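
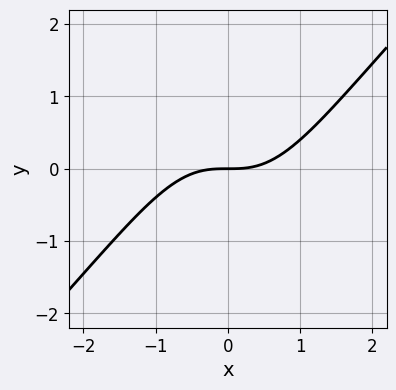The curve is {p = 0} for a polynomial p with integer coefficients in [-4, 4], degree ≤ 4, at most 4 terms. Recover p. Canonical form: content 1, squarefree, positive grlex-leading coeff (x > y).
2*x^3 - 2*x^2*y - 3*y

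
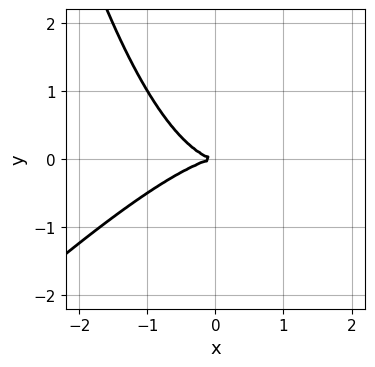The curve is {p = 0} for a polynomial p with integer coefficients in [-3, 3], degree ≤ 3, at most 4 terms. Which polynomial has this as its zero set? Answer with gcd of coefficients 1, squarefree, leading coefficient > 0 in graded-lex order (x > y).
(a) The degree is 3 — a generic line meets the curve in up to 3 points.
(b) From the visible intercepts: it crosses the y-axis at the gridline y = 0; it crosses the x-axis at the gridline x = 0.
(c) Matching integer coefficients to the picture gives p.

x^3 - x^2*y + 2*y^2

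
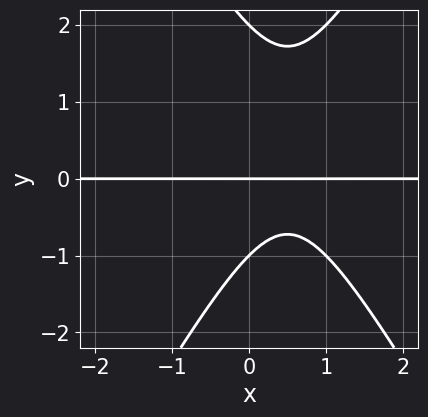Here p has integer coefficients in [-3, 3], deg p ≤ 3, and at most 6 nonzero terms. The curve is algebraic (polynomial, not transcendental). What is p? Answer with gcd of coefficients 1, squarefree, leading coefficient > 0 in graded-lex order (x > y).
3*x^2*y - y^3 - 3*x*y + y^2 + 2*y

(a) The degree is 3 — the shape is more complex than any degree-2 curve.
(b) Reading off the gridlines: among the integer gridlines, it crosses the y-axis at y ∈ {-1, 0, 2}; every point of the x-axis in the box is on the curve.
(c) Putting this together gives p.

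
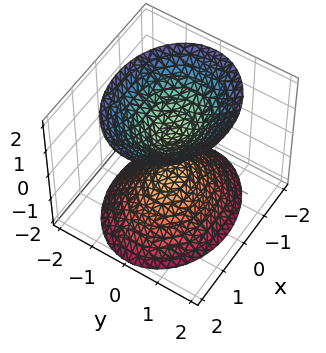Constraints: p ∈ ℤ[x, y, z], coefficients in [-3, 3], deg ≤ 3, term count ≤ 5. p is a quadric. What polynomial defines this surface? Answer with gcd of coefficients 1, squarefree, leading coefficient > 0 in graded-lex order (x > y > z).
2*x^2 + 3*y^2 - 2*z^2 + 1

First, the picture has 2 separate pieces.
Next, deg p = 2.
Next, symmetries: mirror symmetry y ↦ −y ⇒ only even powers of y; it's symmetric under x → −x, forcing even powers of x; it's symmetric under z → −z, forcing even powers of z.
Then, reading off the gridlines: the surface avoids every integer x-axis point in the box; the surface avoids every integer y-axis point in the box.
Finally, matching integer coefficients to the picture gives p.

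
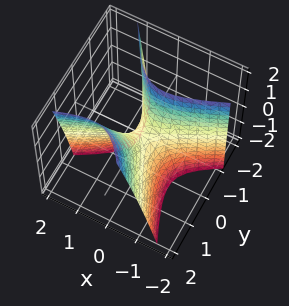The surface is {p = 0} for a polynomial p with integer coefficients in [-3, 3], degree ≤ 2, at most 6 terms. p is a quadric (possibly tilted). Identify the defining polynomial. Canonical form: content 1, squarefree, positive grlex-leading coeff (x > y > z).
2*x^2 - 3*x*y - 2*y^2 + y*z + z

1. The degree is 2 — a generic line meets the surface in up to 2 points.
2. Against the integer gridlines: one x-axis crossing is at x = 0; it crosses the y-axis at the gridline y = 0.
3. Solving for integer coefficients yields p as stated.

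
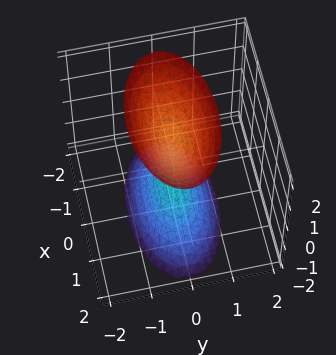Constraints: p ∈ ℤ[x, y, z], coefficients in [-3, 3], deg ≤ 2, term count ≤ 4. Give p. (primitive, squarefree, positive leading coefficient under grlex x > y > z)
I count 2 distinct pieces.
deg p = 2.
Symmetries: it's symmetric under y → −y, forcing even powers of y; mirror symmetry x ↦ −x ⇒ only even powers of x; it's symmetric under z → −z, forcing even powers of z.
Observable constraints: the surface avoids every integer x-axis point in the box; the z-axis gridline crossings are at z ∈ {-1, 1}; no y-intercept at any integer in the box.
These observations pin down the coefficients.

x^2 + 3*y^2 - z^2 + 1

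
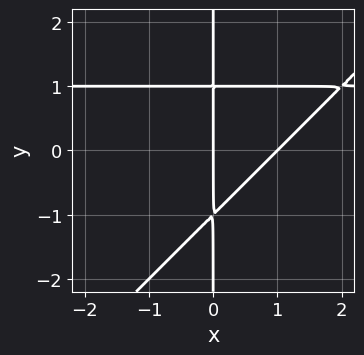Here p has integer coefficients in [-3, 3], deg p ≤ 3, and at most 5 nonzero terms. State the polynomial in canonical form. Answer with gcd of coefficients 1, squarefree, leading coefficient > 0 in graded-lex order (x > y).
x^2*y - x*y^2 - x^2 + x

1. Degree: a generic line meets the curve in up to 3 points, so deg p = 3.
2. Against the integer gridlines: the visible y-axis segment lies entirely on the curve; the x-axis gridline crossings are at x ∈ {0, 1}.
3. Together with the visible shape, these determine p as stated.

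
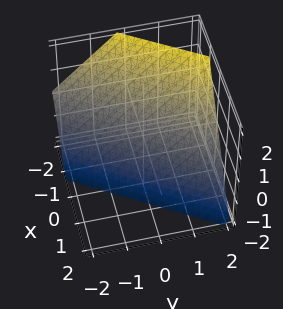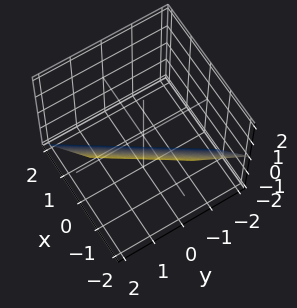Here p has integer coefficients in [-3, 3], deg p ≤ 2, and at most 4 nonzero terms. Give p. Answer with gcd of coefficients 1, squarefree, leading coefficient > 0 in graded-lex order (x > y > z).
3*x - 2*y + 2*z + 2

deg p = 1. The surface is flat (a plane).
From the visible intercepts: it meets the y-axis at y = 1 (among the integer gridlines); it crosses the z-axis at the gridline z = -1.
Fitting integer coefficients to these (and the overall shape) gives p.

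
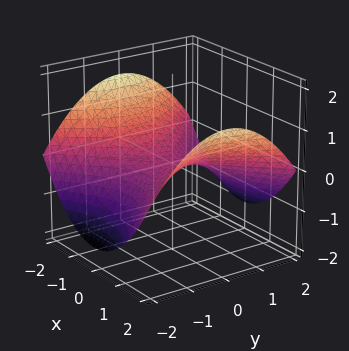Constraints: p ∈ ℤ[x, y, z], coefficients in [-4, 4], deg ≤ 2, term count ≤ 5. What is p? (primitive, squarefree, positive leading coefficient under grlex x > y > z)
x^2 - y^2 - 3*z

(a) The degree is 2 — a hyperbolic paraboloid; a quadric.
(b) Symmetries: mirror symmetry x ↦ −x ⇒ only even powers of x; the y ↦ −y reflection is a symmetry, so y appears only in even powers.
(c) From the visible intercepts: one y-axis crossing is at y = 0; one x-axis crossing is at x = 0; one z-axis crossing is at z = 0.
(d) Solving for integer coefficients yields p as stated.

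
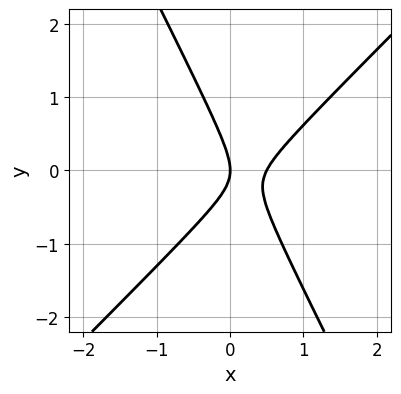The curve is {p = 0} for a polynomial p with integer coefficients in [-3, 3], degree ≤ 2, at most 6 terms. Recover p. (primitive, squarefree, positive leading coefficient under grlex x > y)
2*x^2 - x*y - y^2 - x

(a) The degree is 2 — the shape is more complex than any degree-1 curve.
(b) Against the integer gridlines: it meets the x-axis at x = 0 (among the integer gridlines); it meets the y-axis at y = 0 (among the integer gridlines).
(c) The integer polynomial consistent with all of this is the stated p.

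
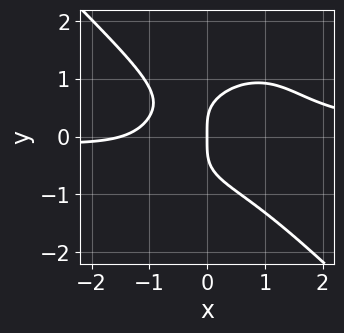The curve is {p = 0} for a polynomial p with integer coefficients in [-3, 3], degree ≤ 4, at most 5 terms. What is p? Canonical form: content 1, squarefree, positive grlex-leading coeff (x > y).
3*x^3*y + 3*y^4 - 2*x^2 - 3*x

The degree is 4 — no degree-3 curve has this shape.
From the axis intercepts and sections: it crosses the x-axis at the gridline x = 0; it crosses the y-axis at the gridline y = 0.
Assembling these constraints gives the stated polynomial.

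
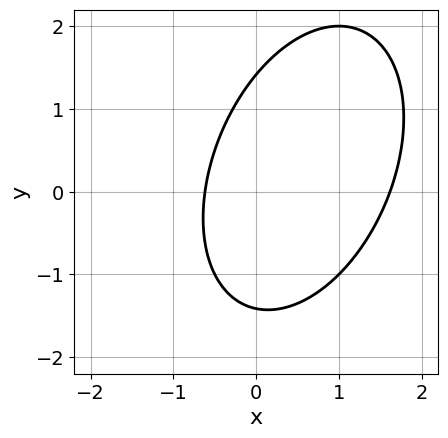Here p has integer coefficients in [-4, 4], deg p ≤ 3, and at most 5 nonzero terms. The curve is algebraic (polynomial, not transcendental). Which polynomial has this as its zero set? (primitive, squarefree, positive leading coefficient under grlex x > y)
First, deg p = 2. No degree-1 curve has this shape.
Finally, the integer polynomial consistent with all of this is the stated p.

2*x^2 - x*y + y^2 - 2*x - 2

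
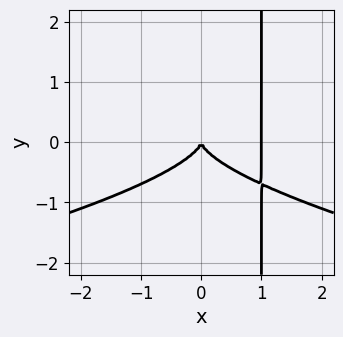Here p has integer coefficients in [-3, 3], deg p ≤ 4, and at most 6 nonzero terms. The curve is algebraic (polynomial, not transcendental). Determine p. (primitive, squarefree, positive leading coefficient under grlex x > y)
(a) deg p = 4. No degree-3 curve has this shape.
(b) Checking where it meets the axes: the x-axis gridline crossings are at x ∈ {0, 1}; one y-axis crossing is at y = 0.
(c) Fitting integer coefficients to these (and the overall shape) gives p.

3*x*y^3 + x^3 - 3*y^3 - x^2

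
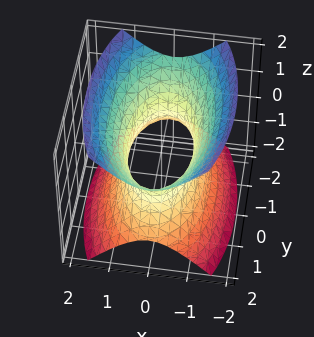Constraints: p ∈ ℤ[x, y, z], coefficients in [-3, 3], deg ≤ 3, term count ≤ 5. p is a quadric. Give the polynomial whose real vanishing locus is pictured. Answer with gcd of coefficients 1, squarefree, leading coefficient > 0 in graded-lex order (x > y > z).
3*x^2 + y^2 - 2*z^2 - 2

1. Degree: one connected sheet with a waist; a quadric, so deg p = 2.
2. Symmetries: the z ↦ −z reflection is a symmetry, so z appears only in even powers; the x ↦ −x reflection is a symmetry, so x appears only in even powers; the y ↦ −y reflection is a symmetry, so y appears only in even powers.
3. Checking where it meets the axes: the surface avoids every integer z-axis point in the box.
4. Putting this together gives p.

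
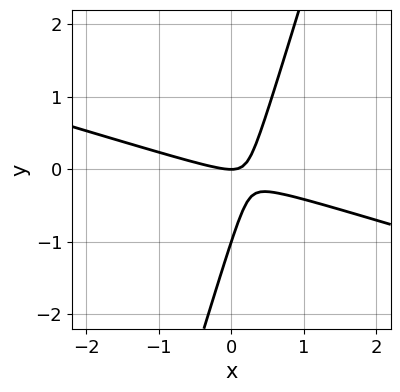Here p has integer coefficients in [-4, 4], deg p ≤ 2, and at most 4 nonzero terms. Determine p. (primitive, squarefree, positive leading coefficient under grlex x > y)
1. The degree is 2 — a generic line meets the curve in up to 2 points.
2. From the visible intercepts: it crosses the x-axis at the gridline x = 0; among the integer gridlines, it crosses the y-axis at y ∈ {-1, 0}.
3. Solving for integer coefficients yields p as stated.

x^2 + 3*x*y - y^2 - y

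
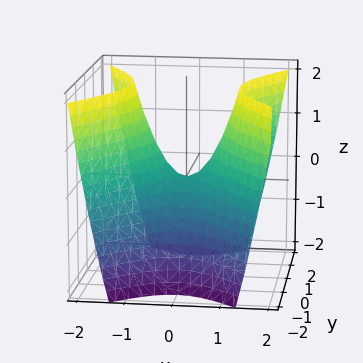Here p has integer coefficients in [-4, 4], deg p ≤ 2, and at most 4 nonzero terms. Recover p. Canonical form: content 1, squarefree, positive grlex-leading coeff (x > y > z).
The degree is 2 — a saddle surface; a quadric.
Symmetries: the x ↦ −x reflection is a symmetry, so x appears only in even powers; it's symmetric under y → −y, forcing even powers of y.
Observable constraints: it crosses the y-axis at the gridline y = 0; one z-axis crossing is at z = 0; it meets the x-axis at x = 0 (among the integer gridlines).
These observations pin down the coefficients.

3*x^2 - 2*y^2 - 2*z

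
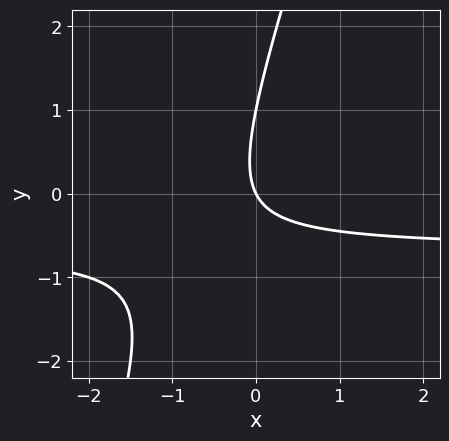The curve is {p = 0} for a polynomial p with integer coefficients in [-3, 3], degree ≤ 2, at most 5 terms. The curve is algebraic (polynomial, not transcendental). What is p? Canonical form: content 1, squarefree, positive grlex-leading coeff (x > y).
3*x*y - y^2 + 2*x + y

Degree: the shape is more complex than any degree-1 curve, so deg p = 2.
Observable constraints: it meets the x-axis at x = 0 (among the integer gridlines); among the integer gridlines, it crosses the y-axis at y ∈ {0, 1}.
Putting this together gives p.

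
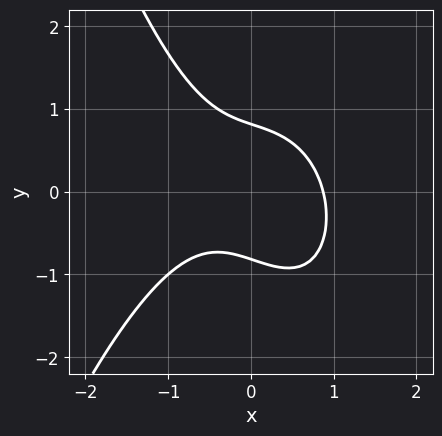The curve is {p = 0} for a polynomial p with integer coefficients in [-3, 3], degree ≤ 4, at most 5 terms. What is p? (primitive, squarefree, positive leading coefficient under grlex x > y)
1. deg p = 3. No degree-2 curve has this shape.
2. Solving for integer coefficients yields p as stated.

3*x^3 + 2*x*y + 3*y^2 - 2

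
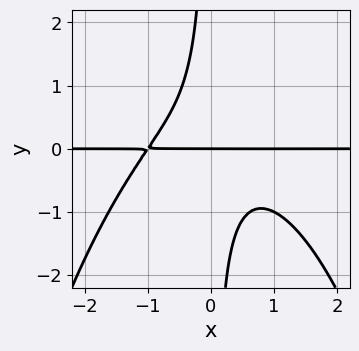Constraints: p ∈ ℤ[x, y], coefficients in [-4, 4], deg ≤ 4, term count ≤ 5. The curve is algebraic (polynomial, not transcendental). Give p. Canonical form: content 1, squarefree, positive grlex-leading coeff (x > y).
deg p = 4. No degree-3 curve has this shape.
From the axis intercepts and sections: every point of the x-axis in the box is on the curve; it meets the y-axis at y = 0 (among the integer gridlines).
Assembling these constraints gives the stated polynomial.

x^3*y + 2*x*y^2 + y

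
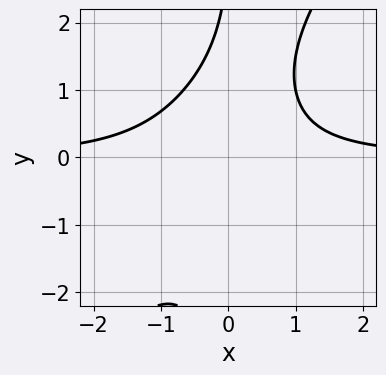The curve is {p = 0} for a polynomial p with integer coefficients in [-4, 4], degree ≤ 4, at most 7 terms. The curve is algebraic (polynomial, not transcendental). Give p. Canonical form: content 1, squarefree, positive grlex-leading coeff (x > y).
(a) deg p = 3. No degree-2 curve has this shape.
(b) Against the integer gridlines: it misses every integer gridline on the y-axis; no x-intercept at any integer in the box.
(c) Fitting integer coefficients to these (and the overall shape) gives p.

3*x^2*y - 2*x*y^2 + x*y + y - 3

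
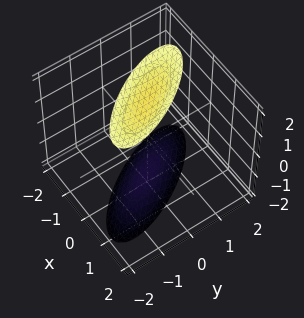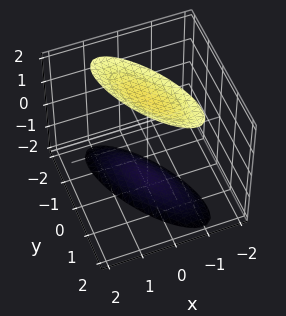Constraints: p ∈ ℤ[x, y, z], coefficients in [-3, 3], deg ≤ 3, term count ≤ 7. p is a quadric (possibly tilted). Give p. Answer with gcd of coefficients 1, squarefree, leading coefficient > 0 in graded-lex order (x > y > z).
The picture has 2 separate pieces. They look like related sheets of one shape, so recover p as a whole.
deg p = 2. The shape is more complex than any degree-1 surface.
From the visible intercepts: it misses every integer gridline on the y-axis; the surface avoids every integer x-axis point in the box.
Together with the visible shape, these determine p as stated.

2*x^2 + 2*x*y + y^2 - z^2 + 3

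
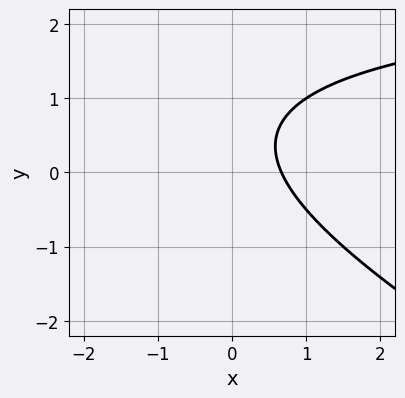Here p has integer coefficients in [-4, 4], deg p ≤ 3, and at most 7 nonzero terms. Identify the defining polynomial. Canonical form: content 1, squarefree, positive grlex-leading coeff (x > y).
x*y + 2*y^2 - 3*x - 2*y + 2

deg p = 2. The shape is more complex than any degree-1 curve.
From the visible intercepts: it misses every integer gridline on the y-axis.
Matching integer coefficients to the picture gives p.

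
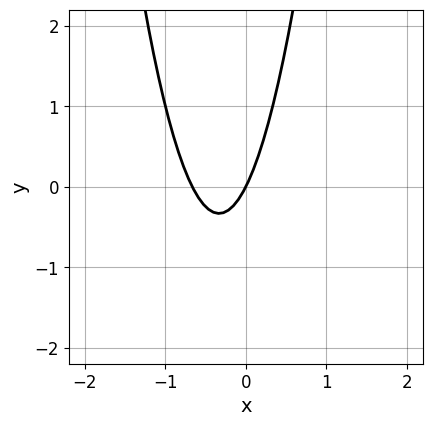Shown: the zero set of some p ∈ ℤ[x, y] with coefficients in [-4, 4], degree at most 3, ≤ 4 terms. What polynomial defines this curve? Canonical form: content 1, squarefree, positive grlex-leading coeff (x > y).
3*x^2 + 2*x - y

The degree is 2 — no degree-1 curve has this shape.
From the axis intercepts and sections: it crosses the y-axis at the gridline y = 0; it meets the x-axis at x = 0 (among the integer gridlines).
Solving for integer coefficients yields p as stated.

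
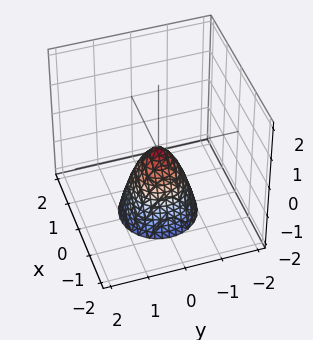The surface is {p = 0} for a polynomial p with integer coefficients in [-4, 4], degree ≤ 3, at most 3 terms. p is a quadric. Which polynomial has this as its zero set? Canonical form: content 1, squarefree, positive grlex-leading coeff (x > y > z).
2*x^2 + 2*y^2 + z

deg p = 2.
Symmetries: the z-axis is an axis of rotation, so x and y enter only as x² + y².
Reading off the gridlines: one x-axis crossing is at x = 0; it meets the z-axis at z = 0 (among the integer gridlines).
Fitting integer coefficients to these (and the overall shape) gives p.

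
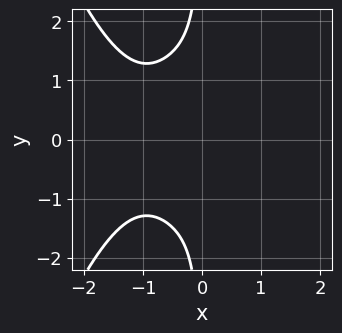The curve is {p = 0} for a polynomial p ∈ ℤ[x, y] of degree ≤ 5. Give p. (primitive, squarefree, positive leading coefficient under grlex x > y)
(a) The degree is 4 — a generic line meets the curve in up to 4 points.
(b) Symmetries: the y ↦ −y reflection is a symmetry, so y appears only in even powers.
(c) From the visible intercepts: no x-intercept at any integer in the box; it misses every integer gridline on the y-axis.
(d) Assembling these constraints gives the stated polynomial.

3*x^4 + 3*x^3 + 3*x*y^2 - 3*x + 2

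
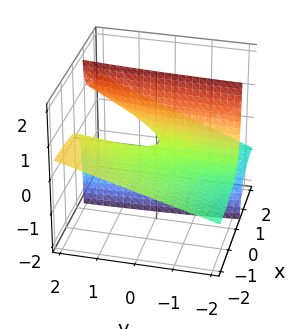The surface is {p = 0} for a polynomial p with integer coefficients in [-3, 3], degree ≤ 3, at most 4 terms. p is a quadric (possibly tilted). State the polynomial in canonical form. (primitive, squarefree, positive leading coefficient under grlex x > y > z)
x*y - 3*x*z + z

1. The degree is 2 — a generic line meets the surface in up to 2 points.
2. Observable constraints: every point of the y-axis in the box is on the surface; it crosses the z-axis at the gridline z = 0; every point of the x-axis in the box is on the surface.
3. Together with the visible shape, these determine p as stated.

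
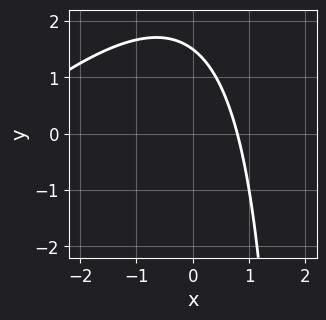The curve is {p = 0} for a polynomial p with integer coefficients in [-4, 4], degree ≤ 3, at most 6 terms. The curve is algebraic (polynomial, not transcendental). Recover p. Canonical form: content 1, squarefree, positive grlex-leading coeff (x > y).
(a) Degree: no degree-1 curve has this shape, so deg p = 2.
(b) The integer polynomial consistent with all of this is the stated p.

x^2 - x*y + 3*x + 2*y - 3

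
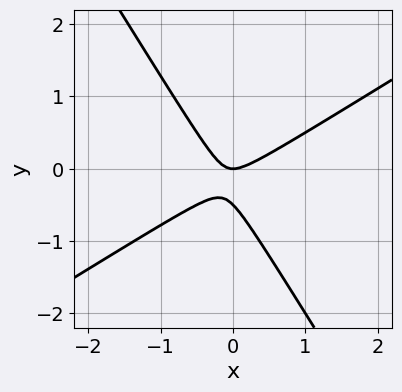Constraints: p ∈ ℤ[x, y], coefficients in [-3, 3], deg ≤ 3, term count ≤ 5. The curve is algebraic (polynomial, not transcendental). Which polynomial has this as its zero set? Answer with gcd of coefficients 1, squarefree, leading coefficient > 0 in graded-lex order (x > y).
The degree is 2 — no degree-1 curve has this shape.
Checking where it meets the axes: one x-axis crossing is at x = 0; one y-axis crossing is at y = 0.
Matching integer coefficients to the picture gives p.

2*x^2 - 2*x*y - 2*y^2 - y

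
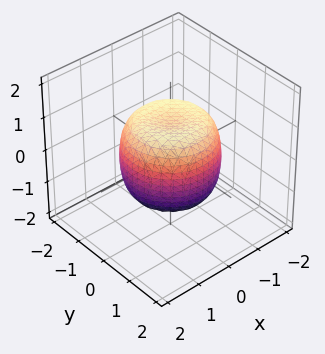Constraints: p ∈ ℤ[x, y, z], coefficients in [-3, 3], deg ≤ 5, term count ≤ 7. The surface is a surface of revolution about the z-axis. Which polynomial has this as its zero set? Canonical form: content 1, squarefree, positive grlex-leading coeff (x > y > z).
Degree: the shape is more complex than any degree-3 surface, so deg p = 4.
Symmetry: every cross-section ⟂ z is a circle, so x, y appear only via x² + y².
Checking where it meets the axes: a circular section at z = 1 has radius exactly 1; the z-axis gridline crossings are at z ∈ {-1, 1}.
Fitting integer coefficients to these (and the overall shape) gives p.

x^4 + 2*x^2*y^2 + y^4 - x^2 - y^2 + z^2 - 1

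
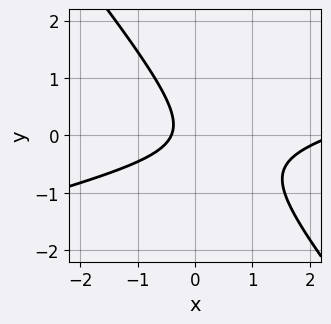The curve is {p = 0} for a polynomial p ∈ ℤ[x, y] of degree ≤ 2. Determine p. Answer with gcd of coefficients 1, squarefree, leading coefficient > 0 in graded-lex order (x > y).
The degree is 2 — no degree-1 curve has this shape.
From the axis intercepts and sections: it misses every integer gridline on the y-axis.
Assembling these constraints gives the stated polynomial.

x^2 - 3*x*y - 3*y^2 - 2*x - 1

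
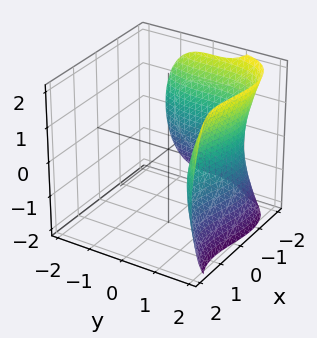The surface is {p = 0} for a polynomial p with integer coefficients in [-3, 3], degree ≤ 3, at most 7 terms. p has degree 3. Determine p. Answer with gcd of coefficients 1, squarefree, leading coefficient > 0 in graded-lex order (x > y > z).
deg p = 3. No degree-2 surface has this shape.
Reading off the gridlines: the surface avoids every integer z-axis point in the box.
Assembling these constraints gives the stated polynomial.

x^3 - y^3 + z^2 - 2*x + 3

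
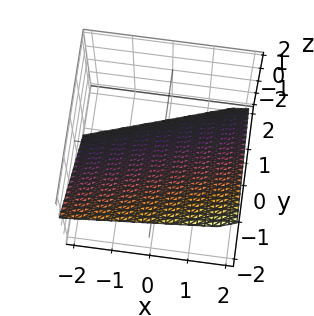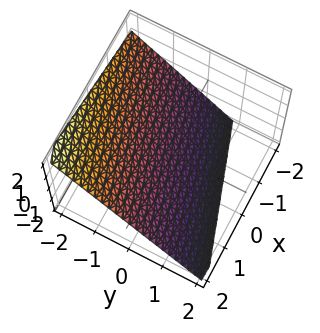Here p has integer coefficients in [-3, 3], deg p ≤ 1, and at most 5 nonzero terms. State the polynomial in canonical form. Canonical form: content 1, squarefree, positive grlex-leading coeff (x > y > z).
First, deg p = 1. The surface is flat (a plane).
Next, from the visible intercepts: it meets the x-axis at x = 2 (among the integer gridlines).
Finally, matching integer coefficients to the picture gives p.

x - 3*y - 3*z - 2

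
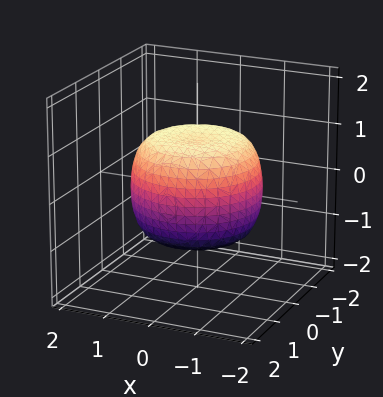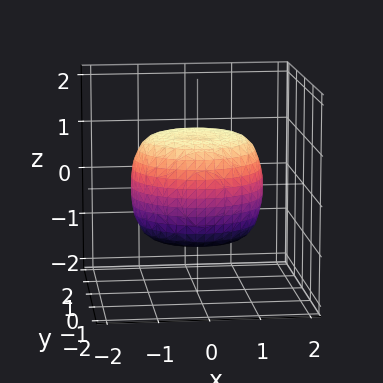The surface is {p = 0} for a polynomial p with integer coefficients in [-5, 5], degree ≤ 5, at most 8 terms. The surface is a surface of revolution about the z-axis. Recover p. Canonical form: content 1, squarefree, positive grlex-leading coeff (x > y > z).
2*x^4 + 4*x^2*y^2 + 2*y^4 - 2*x^2 - 2*y^2 + 3*z^2 - 3

1. Degree: a generic line meets the surface in up to 4 points, so deg p = 4.
2. Symmetry: the surface is invariant under rotation about z: p = q(x² + y², z).
3. Observable constraints: a circular section at z = 1 has radius exactly 1; the z-axis gridline crossings are at z ∈ {-1, 1}.
4. The integer polynomial consistent with all of this is the stated p.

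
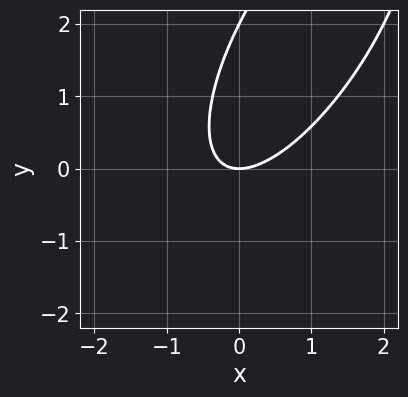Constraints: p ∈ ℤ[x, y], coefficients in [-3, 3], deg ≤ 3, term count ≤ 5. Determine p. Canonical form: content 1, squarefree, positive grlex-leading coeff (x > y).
2*x^2 - 2*x*y + y^2 - 2*y

(a) deg p = 2.
(b) From the axis intercepts and sections: one x-axis crossing is at x = 0; the y-axis gridline crossings are at y ∈ {0, 2}.
(c) Fitting integer coefficients to these (and the overall shape) gives p.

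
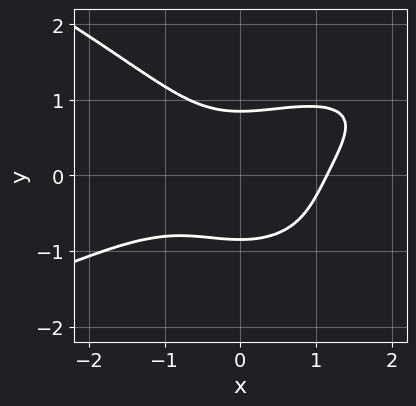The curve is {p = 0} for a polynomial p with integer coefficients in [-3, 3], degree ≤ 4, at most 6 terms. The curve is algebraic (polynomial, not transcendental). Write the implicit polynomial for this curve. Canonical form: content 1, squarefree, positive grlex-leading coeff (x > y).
First, degree: the shape is more complex than any degree-3 curve, so deg p = 4.
Finally, solving for integer coefficients yields p as stated.

3*y^4 + 2*x^3 - 3*x^2*y + 2*y^2 - 3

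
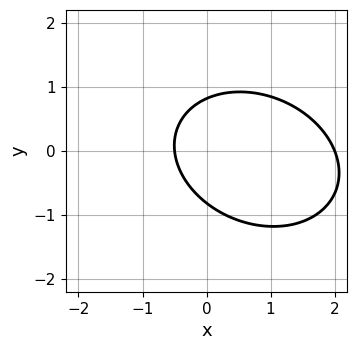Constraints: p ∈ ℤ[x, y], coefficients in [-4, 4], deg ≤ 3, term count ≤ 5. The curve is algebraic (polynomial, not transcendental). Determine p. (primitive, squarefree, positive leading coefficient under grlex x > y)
1. deg p = 2. The shape is more complex than any degree-1 curve.
2. Observable constraints: it meets the x-axis at x = 2 (among the integer gridlines).
3. These observations pin down the coefficients.

2*x^2 + x*y + 3*y^2 - 3*x - 2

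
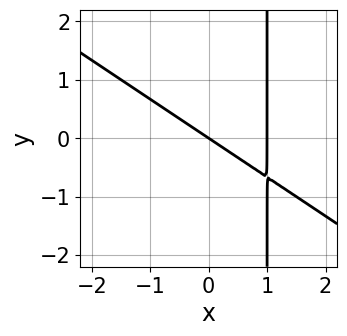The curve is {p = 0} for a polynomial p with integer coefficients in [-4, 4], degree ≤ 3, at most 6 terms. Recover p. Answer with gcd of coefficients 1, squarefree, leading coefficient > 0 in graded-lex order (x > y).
(a) Degree: the shape is more complex than any degree-1 curve, so deg p = 2.
(b) Reading off the gridlines: it meets the y-axis at y = 0 (among the integer gridlines); among the integer gridlines, it crosses the x-axis at x ∈ {0, 1}.
(c) Assembling these constraints gives the stated polynomial.

2*x^2 + 3*x*y - 2*x - 3*y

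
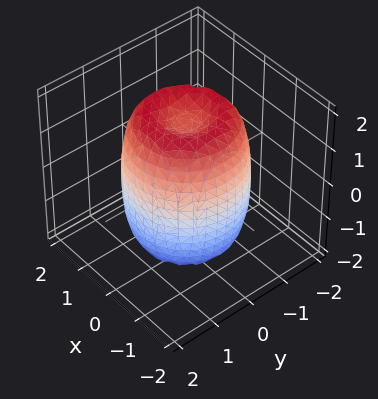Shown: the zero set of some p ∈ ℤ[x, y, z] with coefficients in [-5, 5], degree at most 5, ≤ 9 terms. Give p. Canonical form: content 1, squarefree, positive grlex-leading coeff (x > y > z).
deg p = 4. No degree-3 surface has this shape.
Symmetries: rotational symmetry about the z-axis ⇒ p depends on x, y only through x² + y².
Against the integer gridlines: a circular section at z = 1 has radius between 1 and 2.
Together with the visible shape, these determine p as stated.

2*x^4 + 4*x^2*y^2 + 2*y^4 - 3*x^2 - 3*y^2 + z^2 - 2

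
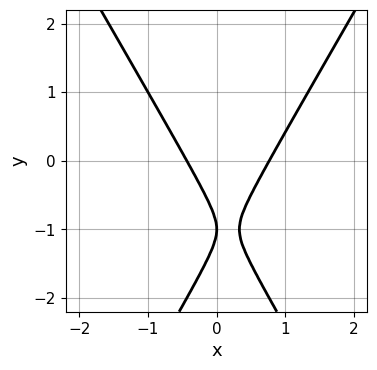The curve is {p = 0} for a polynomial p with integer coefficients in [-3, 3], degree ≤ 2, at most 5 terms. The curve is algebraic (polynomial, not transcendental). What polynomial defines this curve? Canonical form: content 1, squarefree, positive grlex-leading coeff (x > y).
First, degree: a generic line meets the curve in up to 2 points, so deg p = 2.
Next, checking where it meets the axes: it meets the y-axis at y = -1 (among the integer gridlines).
Finally, together with the visible shape, these determine p as stated.

3*x^2 - y^2 - x - 2*y - 1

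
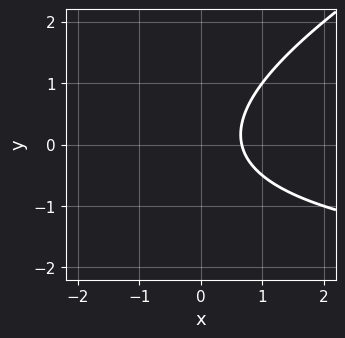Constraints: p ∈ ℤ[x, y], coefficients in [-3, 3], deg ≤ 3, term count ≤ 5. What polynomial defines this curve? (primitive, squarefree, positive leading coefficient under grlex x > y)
x*y - 2*y^2 + 3*x - 2

1. deg p = 2.
2. From the visible intercepts: it misses every integer gridline on the y-axis.
3. Together with the visible shape, these determine p as stated.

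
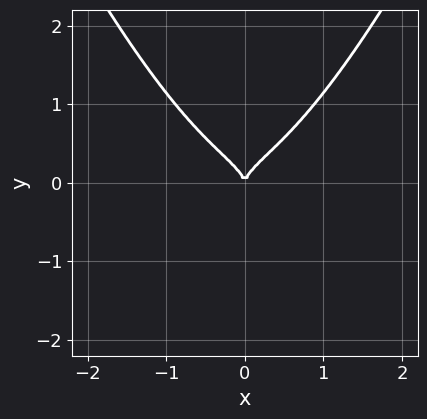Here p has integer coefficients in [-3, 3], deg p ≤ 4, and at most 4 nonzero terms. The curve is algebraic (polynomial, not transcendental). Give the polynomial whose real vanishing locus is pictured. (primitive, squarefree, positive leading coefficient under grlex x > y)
1. Degree: a generic line meets the curve in up to 4 points, so deg p = 4.
2. Symmetries: the x ↦ −x reflection is a symmetry, so x appears only in even powers.
3. Against the integer gridlines: it crosses the y-axis at the gridline y = 0; it meets the x-axis at x = 0 (among the integer gridlines).
4. Fitting integer coefficients to these (and the overall shape) gives p.

2*x^4 - 2*y^3 + x^2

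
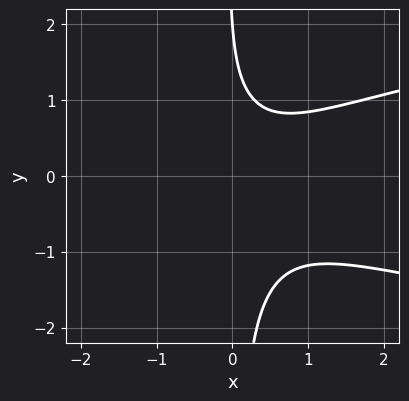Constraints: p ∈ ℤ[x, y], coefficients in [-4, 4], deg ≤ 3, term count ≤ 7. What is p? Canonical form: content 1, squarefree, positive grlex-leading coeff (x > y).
3*x*y^2 - 2*x^2 + x + y - 2

(a) deg p = 3.
(b) From the visible intercepts: one y-axis crossing is at y = 2; the curve avoids every integer x-axis point in the box.
(c) Matching integer coefficients to the picture gives p.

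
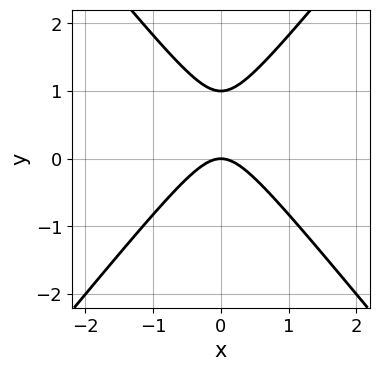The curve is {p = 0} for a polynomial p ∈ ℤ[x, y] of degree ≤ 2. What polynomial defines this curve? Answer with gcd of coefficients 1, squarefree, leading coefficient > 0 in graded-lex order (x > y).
3*x^2 - 2*y^2 + 2*y

1. The degree is 2 — a generic line meets the curve in up to 2 points.
2. Symmetries: the x ↦ −x reflection is a symmetry, so x appears only in even powers.
3. From the axis intercepts and sections: one x-axis crossing is at x = 0; the y-axis gridline crossings are at y ∈ {0, 1}.
4. Assembling these constraints gives the stated polynomial.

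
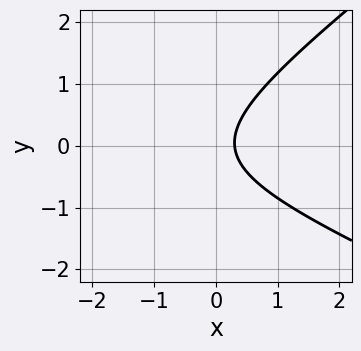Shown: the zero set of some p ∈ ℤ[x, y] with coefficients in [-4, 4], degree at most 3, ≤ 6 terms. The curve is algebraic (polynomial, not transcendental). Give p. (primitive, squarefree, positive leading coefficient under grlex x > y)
1. deg p = 2.
2. Observable constraints: it misses every integer gridline on the y-axis.
3. Solving for integer coefficients yields p as stated.

x^2 + x*y - 3*y^2 + 3*x - 1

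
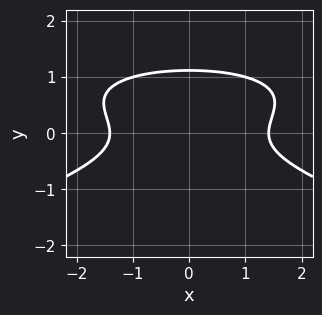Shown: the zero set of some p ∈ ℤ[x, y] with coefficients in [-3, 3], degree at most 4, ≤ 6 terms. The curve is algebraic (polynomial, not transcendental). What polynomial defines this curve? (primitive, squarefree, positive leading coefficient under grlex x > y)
1. The degree is 4 — a generic line meets the curve in up to 4 points.
2. Symmetries: it's symmetric under x → −x, forcing even powers of x.
3. These observations pin down the coefficients.

y^4 + 3*y^3 + x^2 - 3*y^2 - 2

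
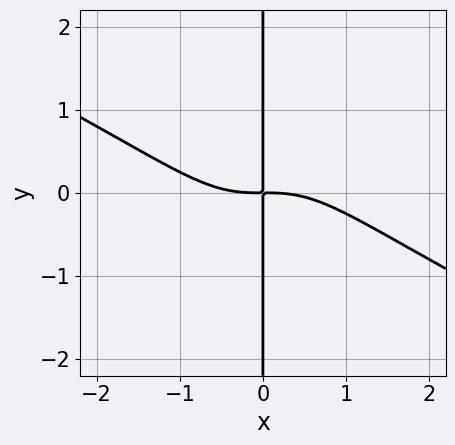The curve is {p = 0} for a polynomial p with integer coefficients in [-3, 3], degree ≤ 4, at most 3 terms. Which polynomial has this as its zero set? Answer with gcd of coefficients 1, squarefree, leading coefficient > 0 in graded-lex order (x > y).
x^4 + 2*x^3*y + 2*x*y

deg p = 4.
Against the integer gridlines: the visible y-axis segment lies entirely on the curve.
Matching integer coefficients to the picture gives p.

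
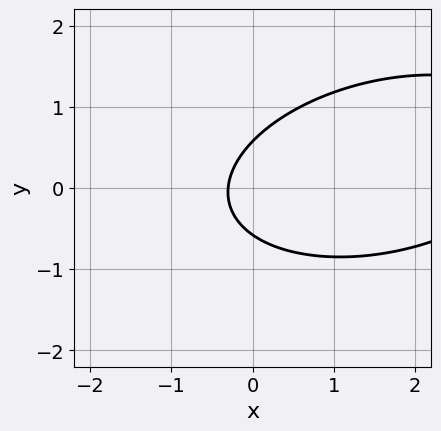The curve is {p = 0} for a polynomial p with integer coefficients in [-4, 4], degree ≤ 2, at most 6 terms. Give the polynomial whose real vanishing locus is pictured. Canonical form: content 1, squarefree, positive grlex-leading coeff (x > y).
First, the degree is 2 — the shape is more complex than any degree-1 curve.
Finally, the integer polynomial consistent with all of this is the stated p.

x^2 - x*y + 3*y^2 - 3*x - 1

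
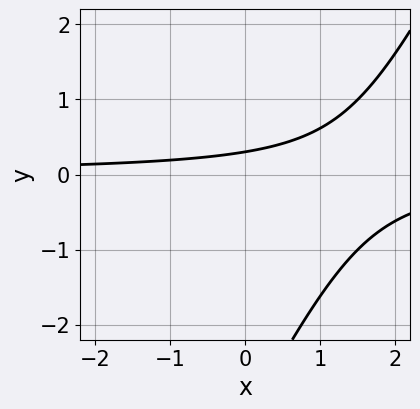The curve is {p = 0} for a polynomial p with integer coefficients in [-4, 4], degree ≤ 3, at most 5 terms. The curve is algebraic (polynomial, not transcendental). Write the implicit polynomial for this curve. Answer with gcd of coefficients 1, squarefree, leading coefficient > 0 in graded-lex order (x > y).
(a) The degree is 2 — no degree-1 curve has this shape.
(b) Checking where it meets the axes: the curve avoids every integer x-axis point in the box.
(c) Matching integer coefficients to the picture gives p.

2*x*y - y^2 - 3*y + 1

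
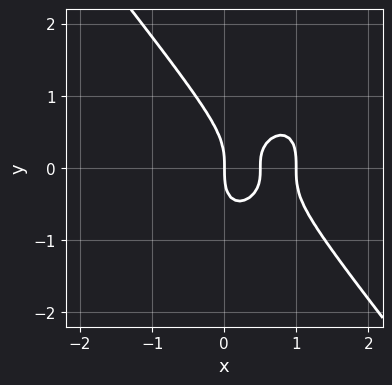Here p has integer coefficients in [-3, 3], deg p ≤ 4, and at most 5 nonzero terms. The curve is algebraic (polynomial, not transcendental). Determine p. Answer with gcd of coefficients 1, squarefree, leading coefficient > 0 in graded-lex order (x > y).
1. deg p = 3. No degree-2 curve has this shape.
2. Against the integer gridlines: one y-axis crossing is at y = 0; among the integer gridlines, it crosses the x-axis at x ∈ {0, 1}.
3. The integer polynomial consistent with all of this is the stated p.

2*x^3 + y^3 - 3*x^2 + x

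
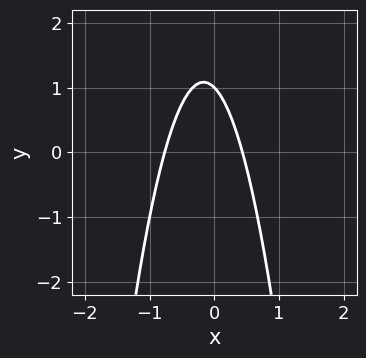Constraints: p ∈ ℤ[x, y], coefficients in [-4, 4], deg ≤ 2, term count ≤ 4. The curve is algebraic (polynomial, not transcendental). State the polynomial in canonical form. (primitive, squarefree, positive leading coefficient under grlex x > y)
3*x^2 + x + y - 1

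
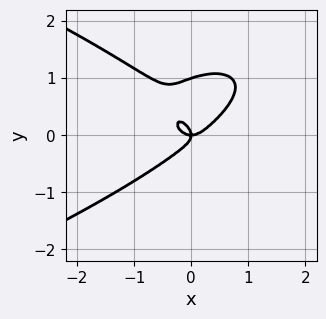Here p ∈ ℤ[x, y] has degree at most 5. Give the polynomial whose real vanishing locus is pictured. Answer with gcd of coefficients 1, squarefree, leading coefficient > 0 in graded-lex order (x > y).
3*y^4 + 2*x^3 - 3*y^3 - x*y

First, the degree is 4 — no degree-3 curve has this shape.
Then, against the integer gridlines: among the integer gridlines, it crosses the y-axis at y ∈ {0, 1}; one x-axis crossing is at x = 0.
Finally, matching integer coefficients to the picture gives p.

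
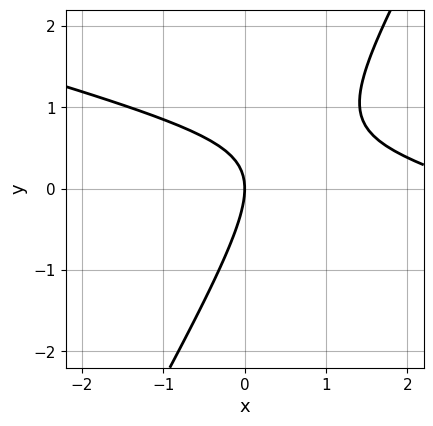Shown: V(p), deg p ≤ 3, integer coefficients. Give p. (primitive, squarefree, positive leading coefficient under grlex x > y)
First, degree: the shape is more complex than any degree-1 curve, so deg p = 2.
Next, from the axis intercepts and sections: one y-axis crossing is at y = 0; it meets the x-axis at x = 0 (among the integer gridlines).
Finally, solving for integer coefficients yields p as stated.

x^2 + 3*x*y - 2*y^2 - 3*x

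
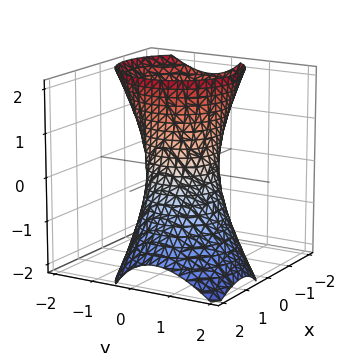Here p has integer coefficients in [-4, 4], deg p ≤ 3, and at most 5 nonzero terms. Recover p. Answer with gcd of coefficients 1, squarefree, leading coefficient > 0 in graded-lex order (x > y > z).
(a) The degree is 2 — no degree-1 surface has this shape.
(b) From the visible intercepts: the surface avoids every integer z-axis point in the box.
(c) Assembling these constraints gives the stated polynomial.

3*x^2 + 3*x*z + 3*y^2 + 2*y*z - 2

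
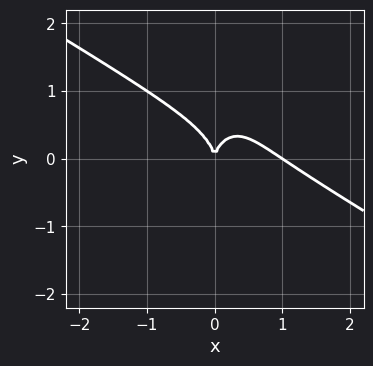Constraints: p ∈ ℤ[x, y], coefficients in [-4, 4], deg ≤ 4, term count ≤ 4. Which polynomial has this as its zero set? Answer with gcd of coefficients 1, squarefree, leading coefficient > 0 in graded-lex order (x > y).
2*x^3 + 3*x^2*y + y^3 - 2*x^2

(a) deg p = 3.
(b) From the visible intercepts: among the integer gridlines, it crosses the x-axis at x ∈ {0, 1}; it crosses the y-axis at the gridline y = 0.
(c) Putting this together gives p.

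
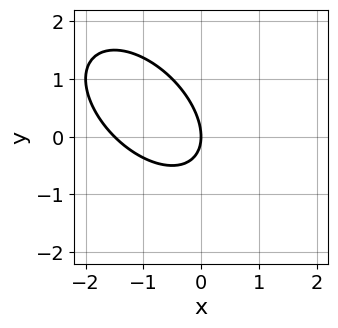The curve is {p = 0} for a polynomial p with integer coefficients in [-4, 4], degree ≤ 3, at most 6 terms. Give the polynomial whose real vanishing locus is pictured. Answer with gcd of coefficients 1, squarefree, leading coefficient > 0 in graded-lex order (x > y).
1. The degree is 2 — a generic line meets the curve in up to 2 points.
2. Reading off the gridlines: it meets the y-axis at y = 0 (among the integer gridlines); it meets the x-axis at x = 0 (among the integer gridlines).
3. Putting this together gives p.

2*x^2 + 2*x*y + 2*y^2 + 3*x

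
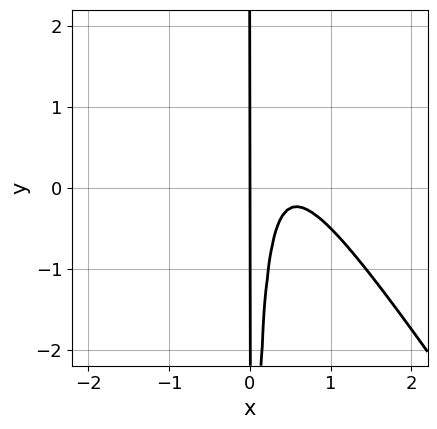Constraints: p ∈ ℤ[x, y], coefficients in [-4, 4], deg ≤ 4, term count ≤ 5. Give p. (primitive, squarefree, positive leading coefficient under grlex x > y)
3*x^3 + 2*x^2*y - 3*x^2 + x

(a) Degree: the shape is more complex than any degree-2 curve, so deg p = 3.
(b) Checking where it meets the axes: every point of the y-axis in the box is on the curve; it meets the x-axis at x = 0 (among the integer gridlines).
(c) Solving for integer coefficients yields p as stated.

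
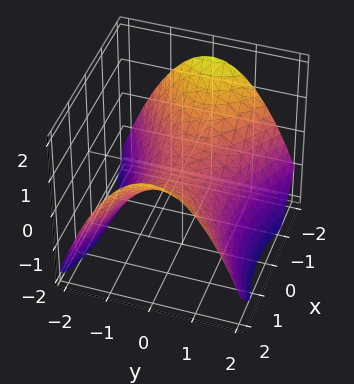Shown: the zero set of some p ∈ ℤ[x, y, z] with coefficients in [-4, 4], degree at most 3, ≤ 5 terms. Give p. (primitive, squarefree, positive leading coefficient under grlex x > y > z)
x^2 - 2*y^2 - 3*z

(a) deg p = 2.
(b) Symmetries: the x ↦ −x reflection is a symmetry, so x appears only in even powers; it's symmetric under y → −y, forcing even powers of y.
(c) Observable constraints: it meets the x-axis at x = 0 (among the integer gridlines); one z-axis crossing is at z = 0; one y-axis crossing is at y = 0.
(d) Fitting integer coefficients to these (and the overall shape) gives p.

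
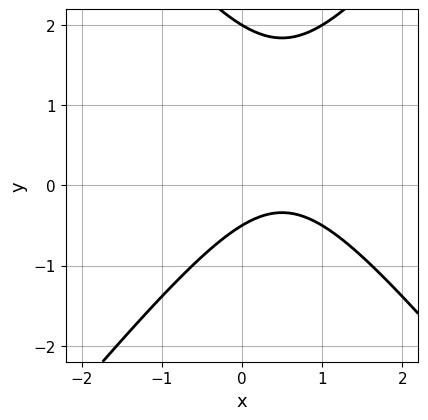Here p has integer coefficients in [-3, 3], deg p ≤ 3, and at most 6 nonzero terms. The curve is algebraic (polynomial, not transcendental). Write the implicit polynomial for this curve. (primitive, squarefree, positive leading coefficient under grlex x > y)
The degree is 2 — the shape is more complex than any degree-1 curve.
From the axis intercepts and sections: it crosses the y-axis at the gridline y = 2; no x-intercept at any integer in the box.
Solving for integer coefficients yields p as stated.

3*x^2 - 2*y^2 - 3*x + 3*y + 2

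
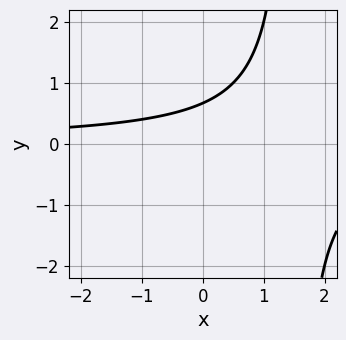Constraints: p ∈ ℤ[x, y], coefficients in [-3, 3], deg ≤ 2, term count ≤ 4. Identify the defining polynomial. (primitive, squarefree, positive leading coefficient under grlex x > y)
2*x*y - 3*y + 2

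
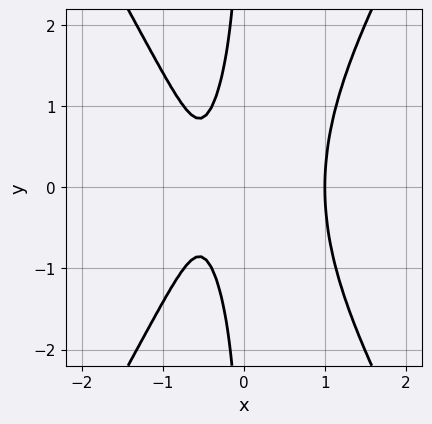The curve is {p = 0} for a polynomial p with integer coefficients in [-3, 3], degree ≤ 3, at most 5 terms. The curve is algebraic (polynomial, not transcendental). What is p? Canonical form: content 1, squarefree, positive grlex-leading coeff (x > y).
3*x^3 - x*y^2 - 2*x - 1

Degree: the shape is more complex than any degree-2 curve, so deg p = 3.
Symmetries: mirror symmetry y ↦ −y ⇒ only even powers of y.
Checking where it meets the axes: it misses every integer gridline on the y-axis; it meets the x-axis at x = 1 (among the integer gridlines).
Putting this together gives p.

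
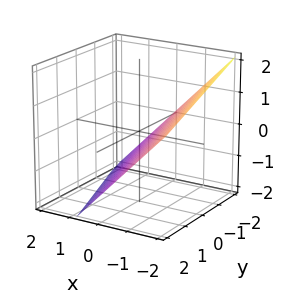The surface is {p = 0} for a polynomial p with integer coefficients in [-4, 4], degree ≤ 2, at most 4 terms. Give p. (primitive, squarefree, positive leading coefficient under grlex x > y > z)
3*x + y + 3*z + 2

1. Degree: every cross-section is a straight line — this is a plane, so deg p = 1.
2. From the visible intercepts: it crosses the y-axis at the gridline y = -2.
3. Assembling these constraints gives the stated polynomial.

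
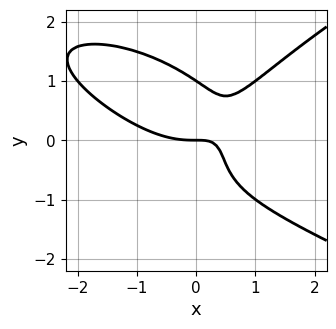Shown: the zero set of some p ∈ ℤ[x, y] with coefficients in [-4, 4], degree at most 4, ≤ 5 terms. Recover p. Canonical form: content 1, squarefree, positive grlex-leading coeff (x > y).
y^4 - x^3 - x^2*y + 2*x*y - y

(a) Degree: a generic line meets the curve in up to 4 points, so deg p = 4.
(b) Observable constraints: among the integer gridlines, it crosses the y-axis at y ∈ {0, 1}; one x-axis crossing is at x = 0.
(c) The integer polynomial consistent with all of this is the stated p.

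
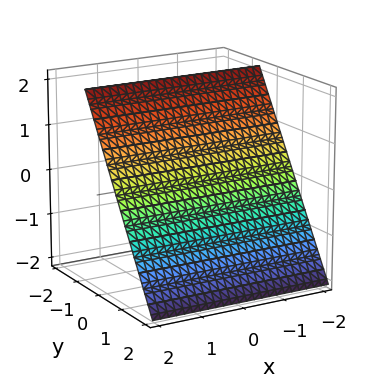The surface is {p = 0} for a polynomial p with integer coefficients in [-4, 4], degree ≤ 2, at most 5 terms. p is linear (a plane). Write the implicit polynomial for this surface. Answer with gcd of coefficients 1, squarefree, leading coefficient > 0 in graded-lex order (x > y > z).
3*y + 2*z - 2

1. Degree: every cross-section is a straight line — this is a plane, so deg p = 1.
2. Against the integer gridlines: one z-axis crossing is at z = 1; it misses every integer gridline on the x-axis.
3. Putting this together gives p.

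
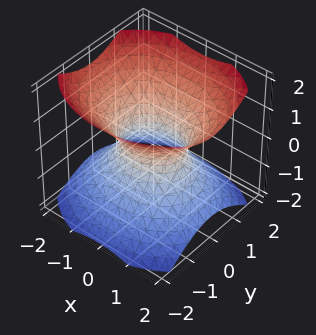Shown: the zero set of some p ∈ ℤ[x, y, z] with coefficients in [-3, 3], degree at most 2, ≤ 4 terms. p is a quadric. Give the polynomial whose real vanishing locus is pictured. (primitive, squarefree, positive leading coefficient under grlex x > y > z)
1. The degree is 2 — one connected sheet with a waist; a quadric.
2. Symmetries: mirror symmetry z ↦ −z ⇒ only even powers of z; it's symmetric under x → −x, forcing even powers of x; the y ↦ −y reflection is a symmetry, so y appears only in even powers.
3. From the axis intercepts and sections: no z-intercept at any integer in the box; the x-axis gridline crossings are at x ∈ {-1, 1}.
4. Together with the visible shape, these determine p as stated.

2*x^2 + 3*y^2 - 3*z^2 - 2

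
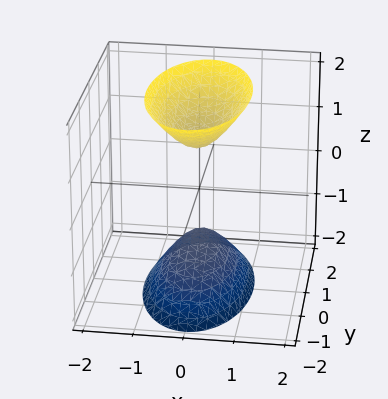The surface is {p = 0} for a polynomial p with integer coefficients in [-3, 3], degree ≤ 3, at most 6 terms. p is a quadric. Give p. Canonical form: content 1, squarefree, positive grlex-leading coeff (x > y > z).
(a) The picture has 2 separate pieces. They look like related sheets of one shape, so recover p as a whole.
(b) The degree is 2 — two separate bowl-shaped sheets opening away from each other; a quadric.
(c) Symmetries: mirror symmetry y ↦ −y ⇒ only even powers of y; it's symmetric under x → −x, forcing even powers of x; it's symmetric under z → −z, forcing even powers of z.
(d) From the visible intercepts: it misses every integer gridline on the y-axis; it misses every integer gridline on the x-axis; the z-axis gridline crossings are at z ∈ {-1, 1}.
(e) These observations pin down the coefficients.

3*x^2 + y^2 - z^2 + 1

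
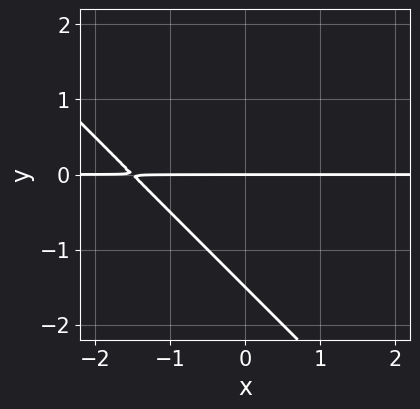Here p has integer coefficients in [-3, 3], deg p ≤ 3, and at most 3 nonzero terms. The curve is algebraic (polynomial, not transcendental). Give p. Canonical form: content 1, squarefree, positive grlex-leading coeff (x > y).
2*x*y + 2*y^2 + 3*y

First, degree: a generic line meets the curve in up to 2 points, so deg p = 2.
Next, checking where it meets the axes: it meets the y-axis at y = 0 (among the integer gridlines); every point of the x-axis in the box is on the curve.
Finally, fitting integer coefficients to these (and the overall shape) gives p.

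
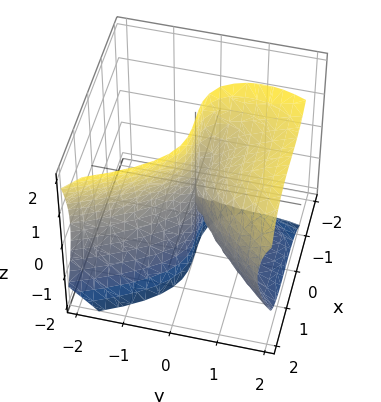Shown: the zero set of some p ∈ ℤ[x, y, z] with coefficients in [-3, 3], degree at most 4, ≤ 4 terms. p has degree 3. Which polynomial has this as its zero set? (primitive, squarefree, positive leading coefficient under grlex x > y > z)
2*x^3 - x^2*y + 2*y*z^2 - 3*y^2

(a) deg p = 3. The shape is more complex than any degree-2 surface.
(b) From the axis intercepts and sections: the visible z-axis segment lies entirely on the surface; it meets the y-axis at y = 0 (among the integer gridlines); one x-axis crossing is at x = 0.
(c) Fitting integer coefficients to these (and the overall shape) gives p.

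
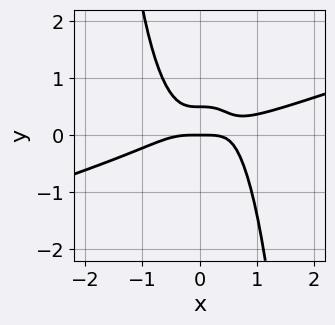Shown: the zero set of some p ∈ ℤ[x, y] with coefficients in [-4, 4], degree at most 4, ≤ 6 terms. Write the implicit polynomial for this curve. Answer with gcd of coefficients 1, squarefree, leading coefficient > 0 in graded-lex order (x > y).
1. Degree: the shape is more complex than any degree-3 curve, so deg p = 4.
2. Observable constraints: one y-axis crossing is at y = 0; it meets the x-axis at x = 0 (among the integer gridlines).
3. Together with the visible shape, these determine p as stated.

x^4 - 3*x^3*y - 2*y^2 + y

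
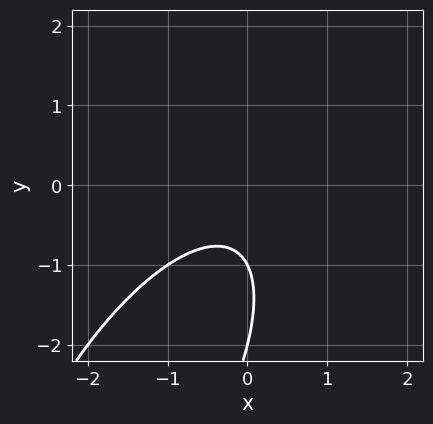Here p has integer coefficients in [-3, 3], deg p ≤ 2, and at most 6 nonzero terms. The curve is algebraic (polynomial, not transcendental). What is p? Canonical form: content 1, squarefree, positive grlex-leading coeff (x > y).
2*x^2 - 2*x*y + y^2 + 3*y + 2

(a) The degree is 2 — no degree-1 curve has this shape.
(b) From the visible intercepts: the y-axis gridline crossings are at y ∈ {-2, -1}; the curve avoids every integer x-axis point in the box.
(c) Solving for integer coefficients yields p as stated.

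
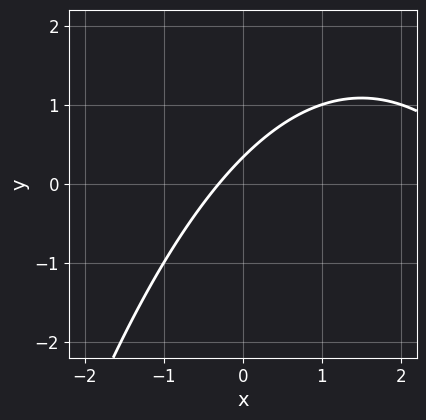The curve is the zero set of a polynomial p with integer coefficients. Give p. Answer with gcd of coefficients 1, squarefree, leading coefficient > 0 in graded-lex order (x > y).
x^2 - 3*x + 3*y - 1

1. Degree: the shape is more complex than any degree-1 curve, so deg p = 2.
2. The integer polynomial consistent with all of this is the stated p.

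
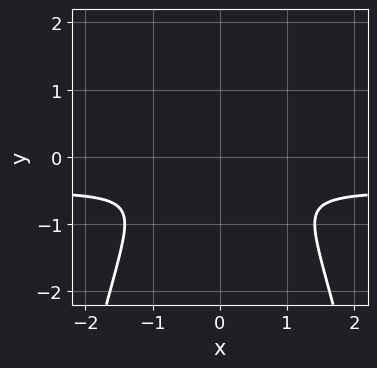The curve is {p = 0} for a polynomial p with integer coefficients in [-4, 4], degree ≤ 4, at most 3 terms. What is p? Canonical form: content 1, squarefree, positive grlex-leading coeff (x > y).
First, degree: a generic line meets the curve in up to 3 points, so deg p = 3.
Next, symmetries: the x ↦ −x reflection is a symmetry, so x appears only in even powers.
Finally, assembling these constraints gives the stated polynomial.

2*x^2*y + x^2 + 2*y^2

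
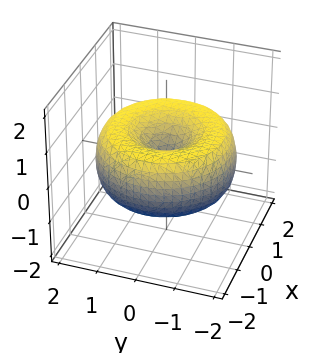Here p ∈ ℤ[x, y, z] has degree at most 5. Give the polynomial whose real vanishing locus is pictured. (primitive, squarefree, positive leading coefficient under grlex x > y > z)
Degree: a generic line meets the surface in up to 4 points, so deg p = 4.
By symmetry, the surface is invariant under rotation about z: p = q(x² + y², z).
Checking where it meets the axes: it crosses the y-axis at the gridline y = 0; it meets the x-axis at x = 0 (among the integer gridlines).
Putting this together gives p.

x^4 + 2*x^2*y^2 + y^4 - 3*x^2 - 3*y^2 + 3*z^2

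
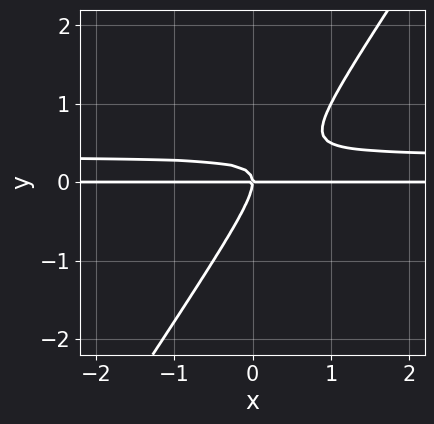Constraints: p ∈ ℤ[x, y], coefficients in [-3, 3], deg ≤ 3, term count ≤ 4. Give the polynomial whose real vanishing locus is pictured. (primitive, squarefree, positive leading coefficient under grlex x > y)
(a) deg p = 3. The shape is more complex than any degree-2 curve.
(b) Against the integer gridlines: the visible x-axis segment lies entirely on the curve; it meets the y-axis at y = 0 (among the integer gridlines).
(c) Solving for integer coefficients yields p as stated.

3*x*y^2 - 2*y^3 - x*y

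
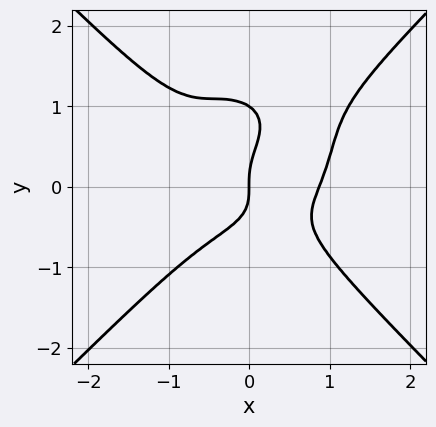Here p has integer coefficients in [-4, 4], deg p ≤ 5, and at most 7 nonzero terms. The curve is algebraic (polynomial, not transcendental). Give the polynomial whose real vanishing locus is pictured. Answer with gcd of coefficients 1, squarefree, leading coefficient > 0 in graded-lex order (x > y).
3*x^4 - 3*y^4 - 3*x^2*y + 3*y^3 - 2*x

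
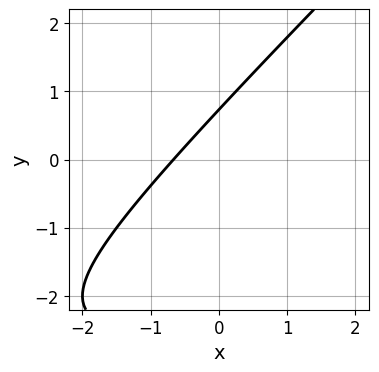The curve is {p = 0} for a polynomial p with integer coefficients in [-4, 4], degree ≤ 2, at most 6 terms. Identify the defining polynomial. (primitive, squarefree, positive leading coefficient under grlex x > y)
First, the degree is 2 — a generic line meets the curve in up to 2 points.
Finally, solving for integer coefficients yields p as stated.

x*y - y^2 + 3*x - 2*y + 2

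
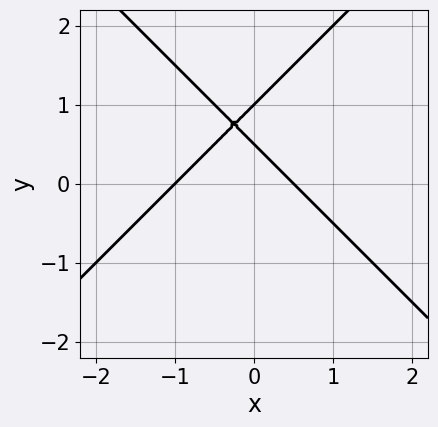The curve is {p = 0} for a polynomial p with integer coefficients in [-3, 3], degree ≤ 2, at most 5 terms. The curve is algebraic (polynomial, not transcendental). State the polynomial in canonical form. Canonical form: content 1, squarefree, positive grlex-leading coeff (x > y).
2*x^2 - 2*y^2 + x + 3*y - 1

Degree: the shape is more complex than any degree-1 curve, so deg p = 2.
Against the integer gridlines: one y-axis crossing is at y = 1; it crosses the x-axis at the gridline x = -1.
Assembling these constraints gives the stated polynomial.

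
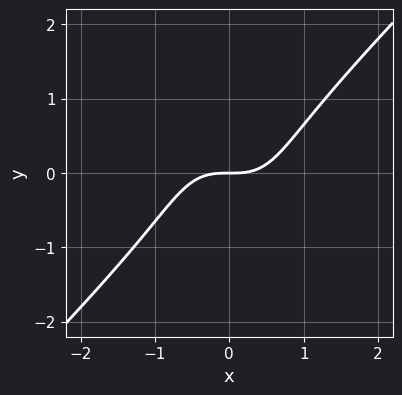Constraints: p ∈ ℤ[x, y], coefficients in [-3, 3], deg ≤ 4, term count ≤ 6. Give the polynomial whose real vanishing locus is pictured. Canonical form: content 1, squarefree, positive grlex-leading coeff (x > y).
2*x^3 - x*y^2 - y^3 - 2*y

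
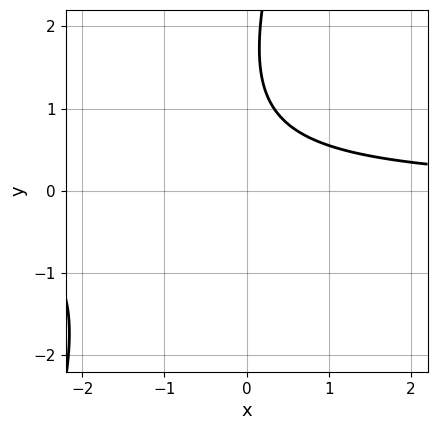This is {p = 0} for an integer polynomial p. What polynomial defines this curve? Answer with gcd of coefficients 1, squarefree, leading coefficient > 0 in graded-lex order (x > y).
3*x*y - y^2 + 3*y - 3

1. The degree is 2 — no degree-1 curve has this shape.
2. Reading off the gridlines: the curve avoids every integer y-axis point in the box; it misses every integer gridline on the x-axis.
3. Solving for integer coefficients yields p as stated.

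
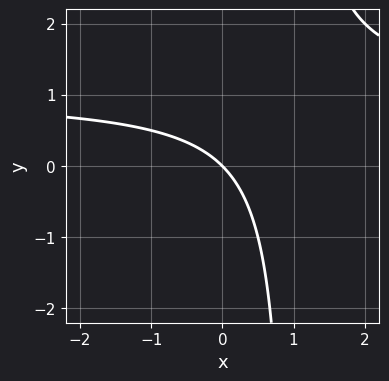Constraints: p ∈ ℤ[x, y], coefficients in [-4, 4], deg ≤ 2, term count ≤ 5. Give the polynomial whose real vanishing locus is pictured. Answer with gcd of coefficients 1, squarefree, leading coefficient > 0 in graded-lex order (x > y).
deg p = 2. No degree-1 curve has this shape.
Checking where it meets the axes: it meets the x-axis at x = 0 (among the integer gridlines); it meets the y-axis at y = 0 (among the integer gridlines).
Together with the visible shape, these determine p as stated.

x*y - x - y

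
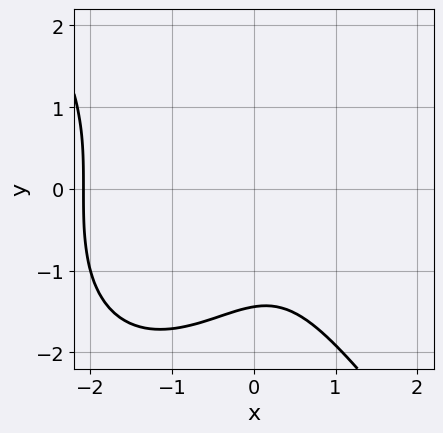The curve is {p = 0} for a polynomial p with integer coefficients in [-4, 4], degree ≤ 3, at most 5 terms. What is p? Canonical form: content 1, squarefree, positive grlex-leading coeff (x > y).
Degree: the shape is more complex than any degree-2 curve, so deg p = 3.
From the axis intercepts and sections: no x-intercept at any integer in the box.
Together with the visible shape, these determine p as stated.

2*x^3 + y^3 + 3*x^2 - x + 3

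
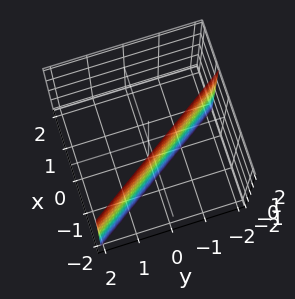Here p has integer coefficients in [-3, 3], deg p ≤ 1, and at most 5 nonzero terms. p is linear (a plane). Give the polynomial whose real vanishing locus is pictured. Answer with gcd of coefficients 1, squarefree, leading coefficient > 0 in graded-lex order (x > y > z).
(a) Degree: every cross-section is a straight line — this is a plane, so deg p = 1.
(b) Observable constraints: the surface avoids every integer z-axis point in the box; it crosses the y-axis at the gridline y = -1.
(c) Fitting integer coefficients to these (and the overall shape) gives p.

3*x + 2*y + 2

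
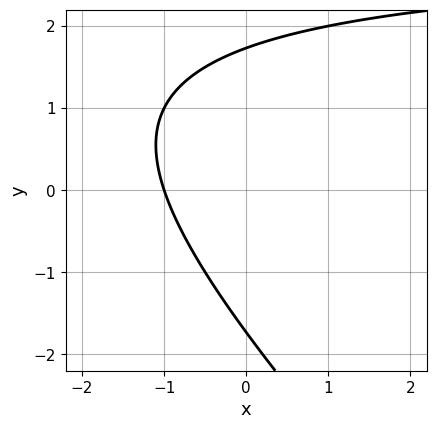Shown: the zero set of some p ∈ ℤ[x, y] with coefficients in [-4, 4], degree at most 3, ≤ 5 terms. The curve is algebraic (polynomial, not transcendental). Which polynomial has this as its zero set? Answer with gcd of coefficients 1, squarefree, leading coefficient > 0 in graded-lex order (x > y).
First, deg p = 2.
Then, against the integer gridlines: it crosses the x-axis at the gridline x = -1.
Finally, matching integer coefficients to the picture gives p.

x*y + y^2 - 3*x - 3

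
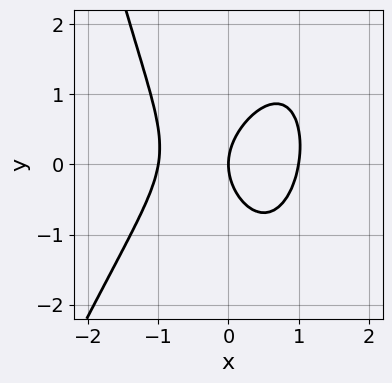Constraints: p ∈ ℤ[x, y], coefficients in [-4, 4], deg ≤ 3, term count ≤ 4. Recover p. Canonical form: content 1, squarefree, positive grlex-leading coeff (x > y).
First, degree: no degree-2 curve has this shape, so deg p = 3.
Then, against the integer gridlines: among the integer gridlines, it crosses the x-axis at x ∈ {-1, 0, 1}; one y-axis crossing is at y = 0.
Finally, solving for integer coefficients yields p as stated.

3*x^3 - x^2*y + 2*y^2 - 3*x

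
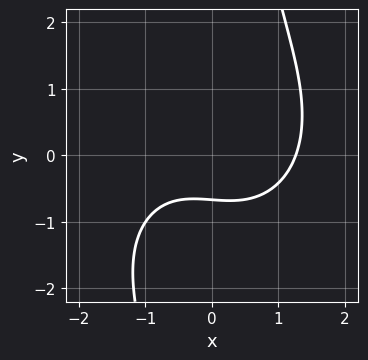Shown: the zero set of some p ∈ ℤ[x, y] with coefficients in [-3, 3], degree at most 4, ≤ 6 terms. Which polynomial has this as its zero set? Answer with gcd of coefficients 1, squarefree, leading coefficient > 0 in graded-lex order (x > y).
x^3 + x*y^2 + x*y - 3*y - 2

(a) Degree: a generic line meets the curve in up to 3 points, so deg p = 3.
(b) Solving for integer coefficients yields p as stated.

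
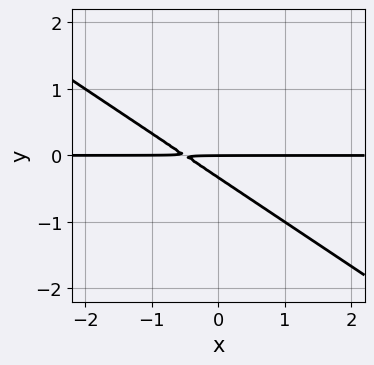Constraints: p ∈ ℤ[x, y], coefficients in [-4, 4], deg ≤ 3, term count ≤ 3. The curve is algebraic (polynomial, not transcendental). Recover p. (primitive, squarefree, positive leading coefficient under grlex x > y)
The degree is 2 — no degree-1 curve has this shape.
From the visible intercepts: every point of the x-axis in the box is on the curve; it meets the y-axis at y = 0 (among the integer gridlines).
Assembling these constraints gives the stated polynomial.

2*x*y + 3*y^2 + y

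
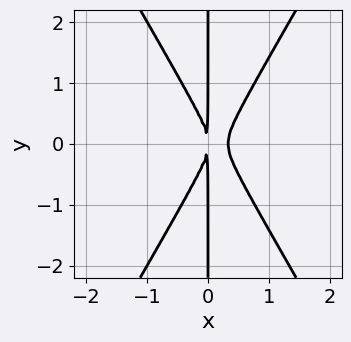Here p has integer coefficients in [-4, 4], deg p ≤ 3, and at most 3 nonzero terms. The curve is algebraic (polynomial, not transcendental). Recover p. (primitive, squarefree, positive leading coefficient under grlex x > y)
3*x^3 - x*y^2 - x^2

The degree is 3 — a generic line meets the curve in up to 3 points.
Symmetries: mirror symmetry y ↦ −y ⇒ only even powers of y.
From the axis intercepts and sections: every point of the y-axis in the box is on the curve.
Matching integer coefficients to the picture gives p.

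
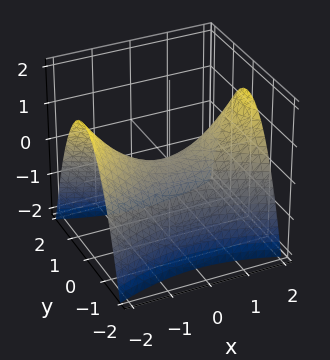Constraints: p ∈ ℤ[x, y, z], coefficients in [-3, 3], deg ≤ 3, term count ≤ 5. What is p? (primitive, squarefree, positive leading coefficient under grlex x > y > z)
x^2 - 3*y^2 - 3*z

First, deg p = 2. A hyperbolic paraboloid; a quadric.
Then, symmetries: mirror symmetry y ↦ −y ⇒ only even powers of y; it's symmetric under x → −x, forcing even powers of x.
Then, from the axis intercepts and sections: one z-axis crossing is at z = 0; it meets the x-axis at x = 0 (among the integer gridlines); it meets the y-axis at y = 0 (among the integer gridlines).
Finally, putting this together gives p.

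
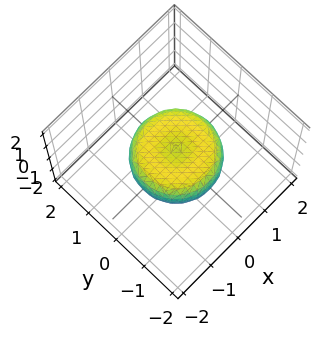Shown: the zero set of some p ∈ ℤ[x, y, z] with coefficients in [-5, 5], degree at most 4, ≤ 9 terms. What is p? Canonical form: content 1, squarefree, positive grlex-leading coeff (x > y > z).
Degree: a generic line meets the surface in up to 4 points, so deg p = 4.
Symmetries: rotational symmetry about the z-axis ⇒ p depends on x, y only through x² + y².
From the visible intercepts: a circular section at z = 0 has radius between 1 and 2.
Putting this together gives p.

2*x^4 + 4*x^2*y^2 + 2*y^4 - 2*x^2 - 2*y^2 + 3*z^2 - 1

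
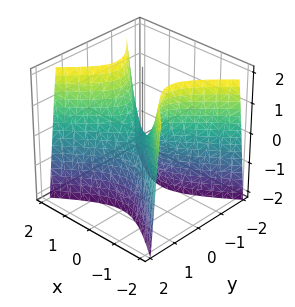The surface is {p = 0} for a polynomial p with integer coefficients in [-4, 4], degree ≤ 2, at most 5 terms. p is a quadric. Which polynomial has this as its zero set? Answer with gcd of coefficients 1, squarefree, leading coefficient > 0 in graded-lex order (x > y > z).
(a) deg p = 2. A saddle surface; a quadric.
(b) Symmetries: the y ↦ −y reflection is a symmetry, so y appears only in even powers; it's symmetric under x → −x, forcing even powers of x.
(c) Reading off the gridlines: it meets the z-axis at z = 0 (among the integer gridlines); it meets the y-axis at y = 0 (among the integer gridlines); it crosses the x-axis at the gridline x = 0.
(d) Solving for integer coefficients yields p as stated.

2*x^2 - 3*y^2 - z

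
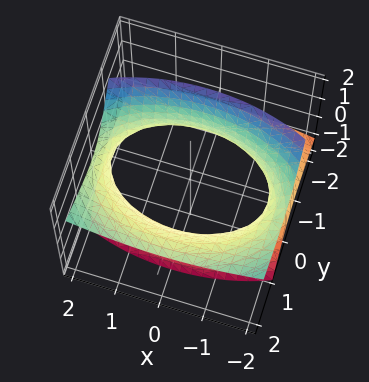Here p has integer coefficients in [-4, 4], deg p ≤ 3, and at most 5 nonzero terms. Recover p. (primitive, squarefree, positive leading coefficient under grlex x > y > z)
x^2 + 2*y^2 - 3*y*z - 2*z^2 - 3

First, the degree is 2 — the shape is more complex than any degree-1 surface.
Next, observable constraints: no z-intercept at any integer in the box.
Finally, the integer polynomial consistent with all of this is the stated p.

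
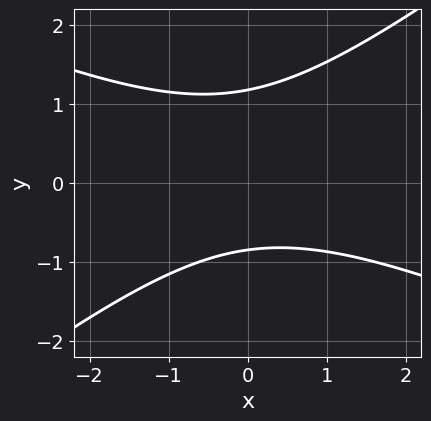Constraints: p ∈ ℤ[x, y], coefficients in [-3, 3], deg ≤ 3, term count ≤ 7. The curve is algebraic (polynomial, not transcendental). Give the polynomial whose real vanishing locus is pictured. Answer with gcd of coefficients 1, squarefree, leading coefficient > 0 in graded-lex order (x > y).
x^2 + x*y - 3*y^2 + y + 3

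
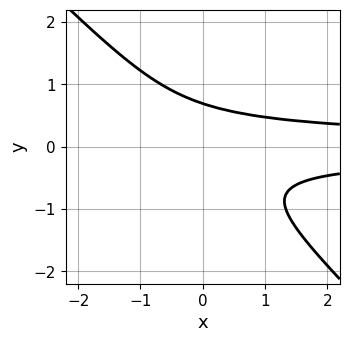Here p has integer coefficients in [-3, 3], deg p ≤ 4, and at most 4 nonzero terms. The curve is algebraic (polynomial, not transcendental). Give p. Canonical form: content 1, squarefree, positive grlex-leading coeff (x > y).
(a) Degree: the shape is more complex than any degree-2 curve, so deg p = 3.
(b) Against the integer gridlines: no x-intercept at any integer in the box.
(c) Fitting integer coefficients to these (and the overall shape) gives p.

3*x*y^2 + 3*y^3 - 1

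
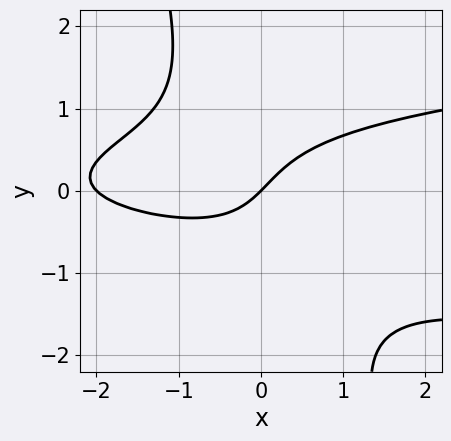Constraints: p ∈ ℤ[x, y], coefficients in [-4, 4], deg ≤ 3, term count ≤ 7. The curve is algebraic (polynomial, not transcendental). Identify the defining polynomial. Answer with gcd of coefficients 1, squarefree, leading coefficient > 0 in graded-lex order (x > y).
3*x*y^2 + y^3 - x^2 - 2*x + 2*y

First, the degree is 3 — the shape is more complex than any degree-2 curve.
Next, from the axis intercepts and sections: it meets the y-axis at y = 0 (among the integer gridlines); the x-axis gridline crossings are at x ∈ {-2, 0}.
Finally, the integer polynomial consistent with all of this is the stated p.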